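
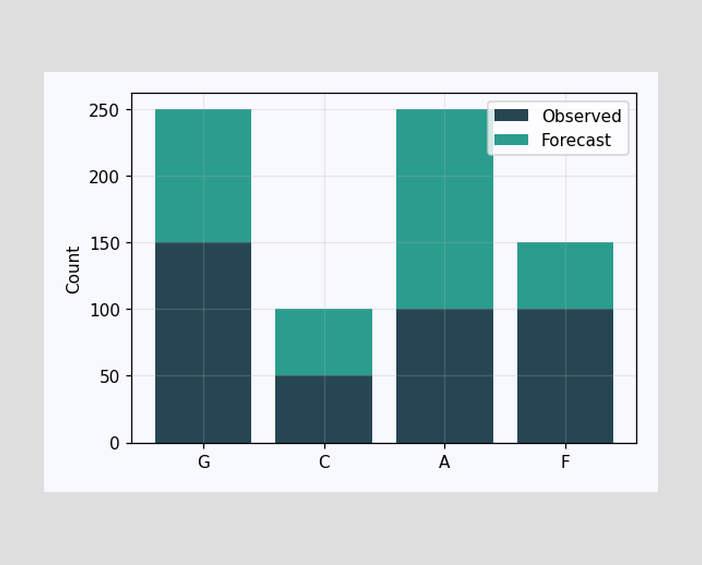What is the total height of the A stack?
250

The A stack's top reaches 250 on the y-axis.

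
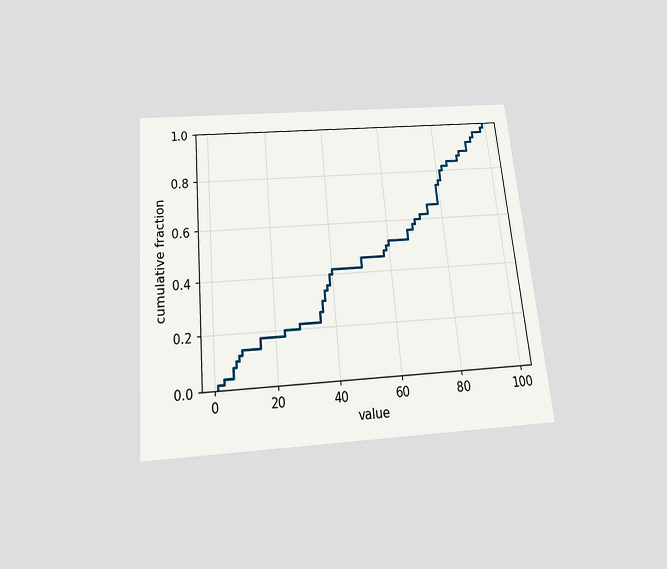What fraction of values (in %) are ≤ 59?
50%

The chart is tilted about 5° counter-clockwise and viewed slightly from below. At x=59 the ECDF step is at 50%.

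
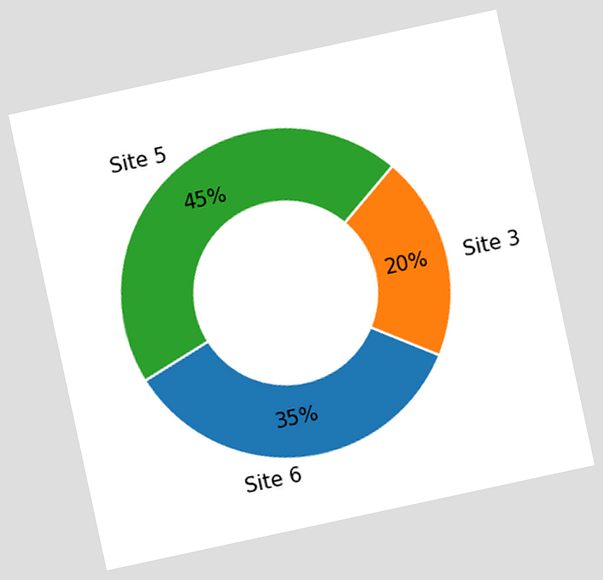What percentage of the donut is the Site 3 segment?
The chart is tilted about 12° counter-clockwise. The Site 3 segment takes up 20% of the ring.

20%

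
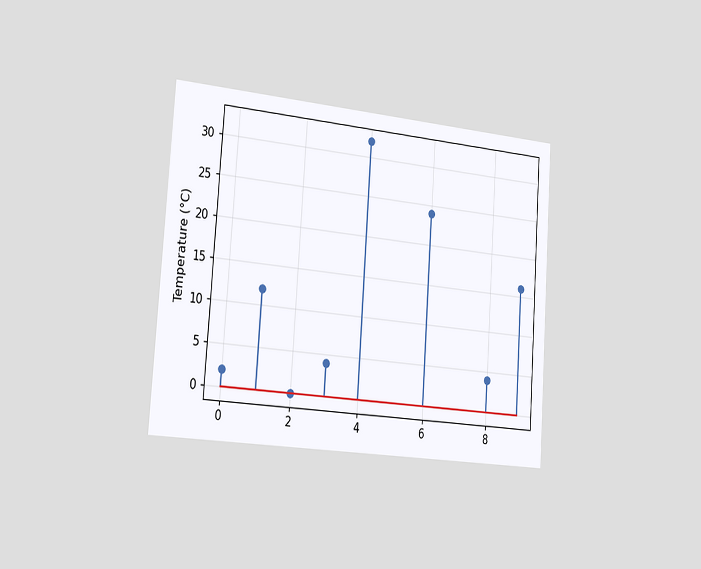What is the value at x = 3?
The chart is tilted about 4° clockwise and viewed slightly from the left. The stem at x=3 reaches 4°C.

4°C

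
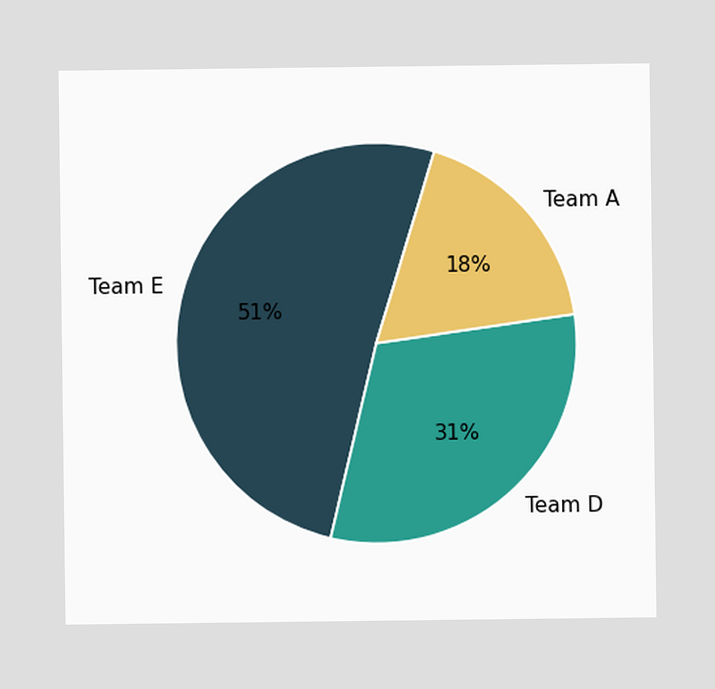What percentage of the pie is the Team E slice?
51%

The Team E slice takes up 51% of the pie.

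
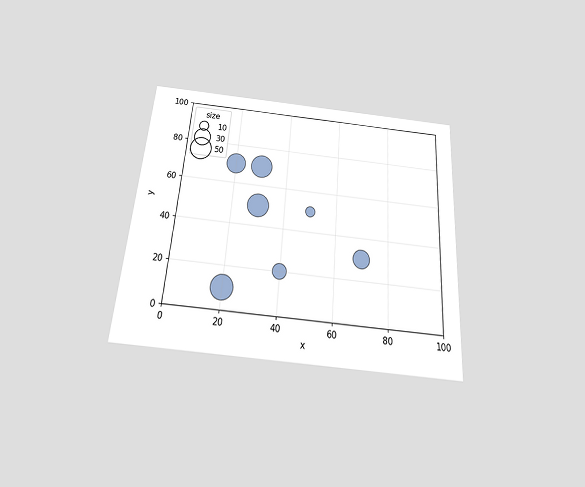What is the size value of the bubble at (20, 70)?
The chart is tilted about 4° clockwise and viewed slightly from below. Matching the bubble at (20, 70) against the size legend gives 40.

40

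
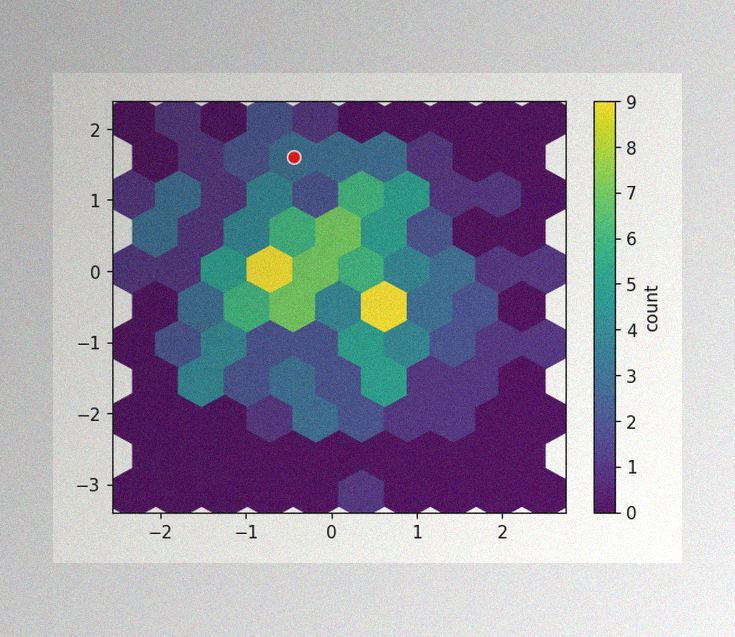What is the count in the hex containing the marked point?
The image has some photo noise and uneven lighting. The marked hex reads 3 on the colorbar.

3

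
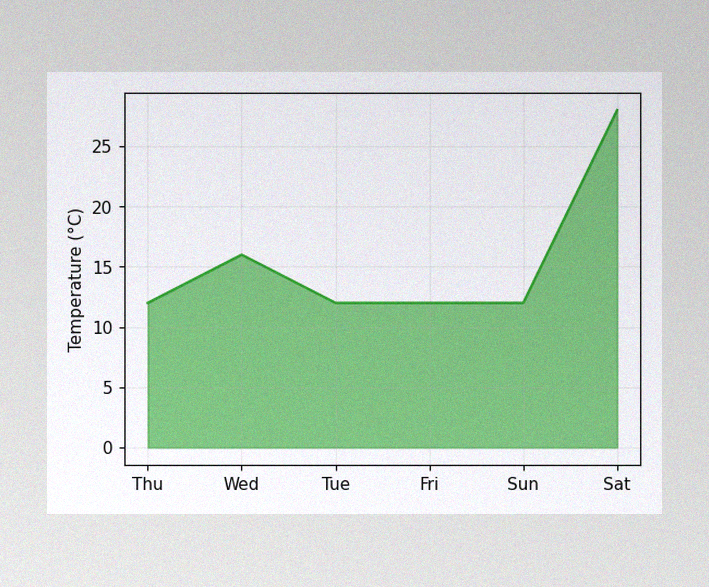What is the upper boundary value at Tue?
The image has some photo noise and uneven lighting. At Tue the upper boundary is at 12°C.

12°C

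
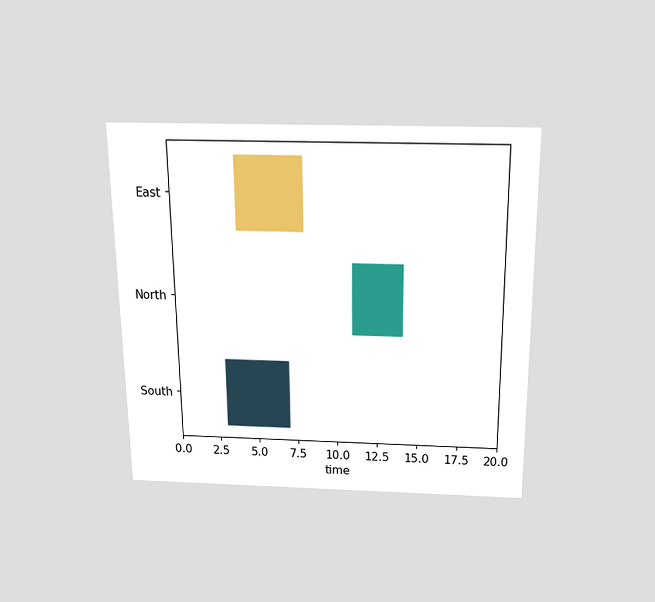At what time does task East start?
The chart is viewed slightly from above. The East bar begins at t=4.

4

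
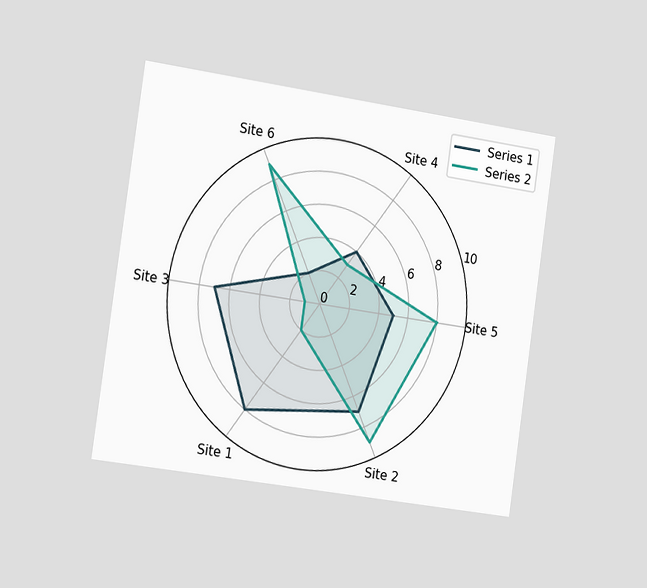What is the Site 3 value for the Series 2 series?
1

The chart is tilted about 8° clockwise and viewed slightly from the left. On the Site 3 axis, Series 2 reaches 1.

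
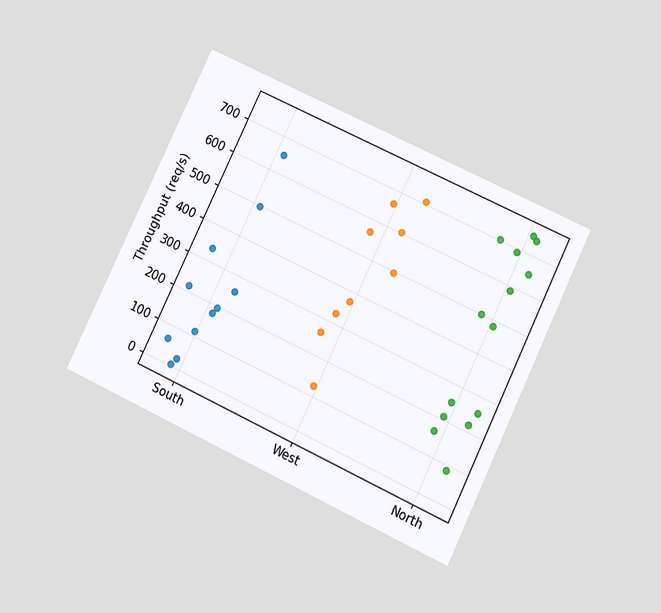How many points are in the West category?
9

The chart is tilted about 25° clockwise and viewed slightly from below. Counting the markers in the West column gives 9.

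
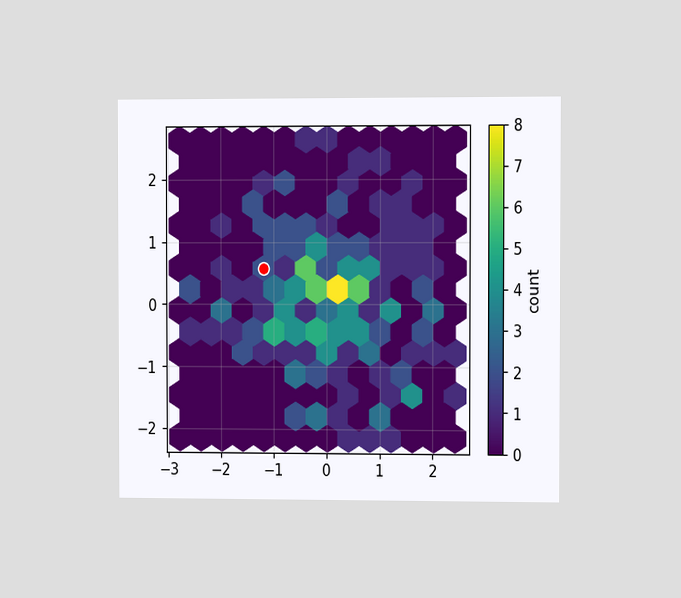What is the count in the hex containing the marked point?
2

The chart is viewed slightly from the right. The marked hex reads 2 on the colorbar.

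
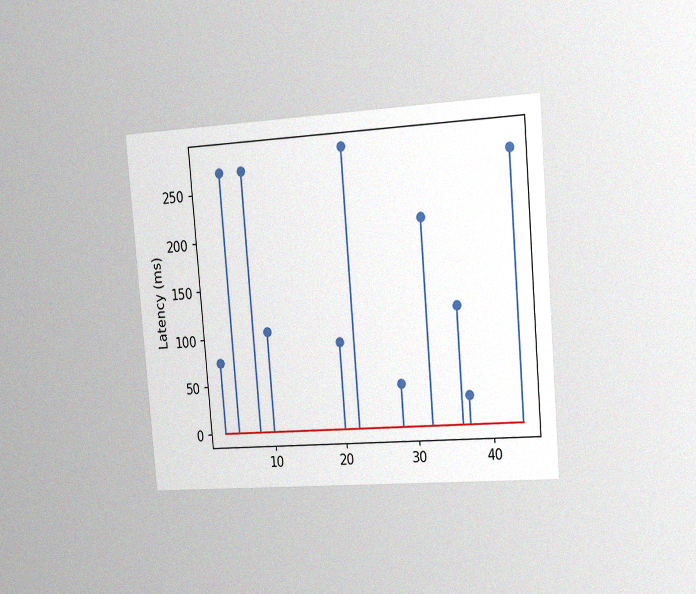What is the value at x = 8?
The chart is tilted about 5° counter-clockwise and viewed slightly from the right, with some photo noise. The stem at x=8 reaches 270ms.

270ms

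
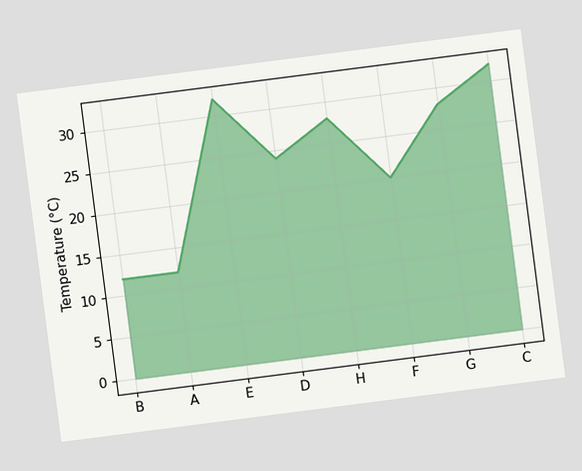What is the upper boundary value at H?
28°C

The chart is tilted about 7° counter-clockwise. At H the upper boundary is at 28°C.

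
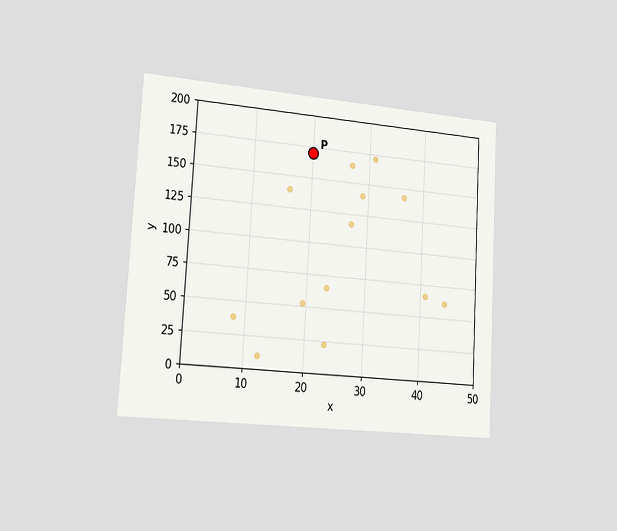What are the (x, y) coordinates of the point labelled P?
The chart is tilted about 3° clockwise and viewed slightly from the left. Following the gridlines from P to each axis, P sits at (20, 170).

(20, 170)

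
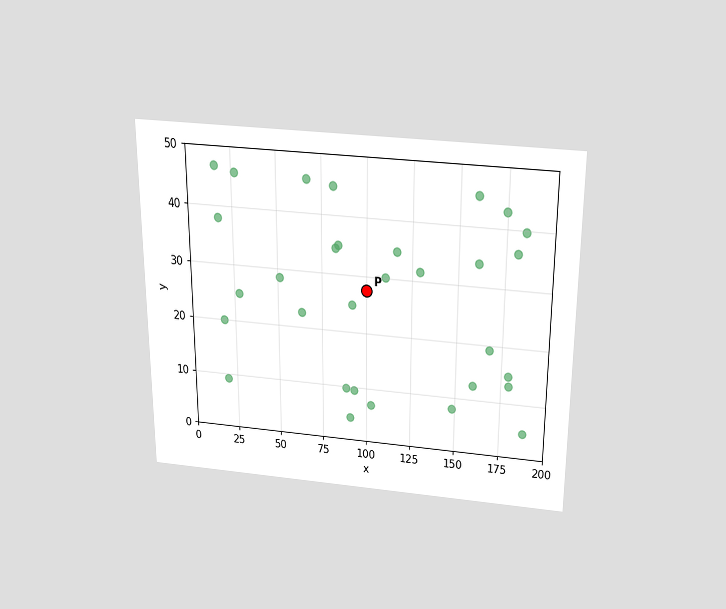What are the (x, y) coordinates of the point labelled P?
The chart is viewed slightly from above. Following the gridlines from P to each axis, P sits at (100, 27.5).

(100, 27.5)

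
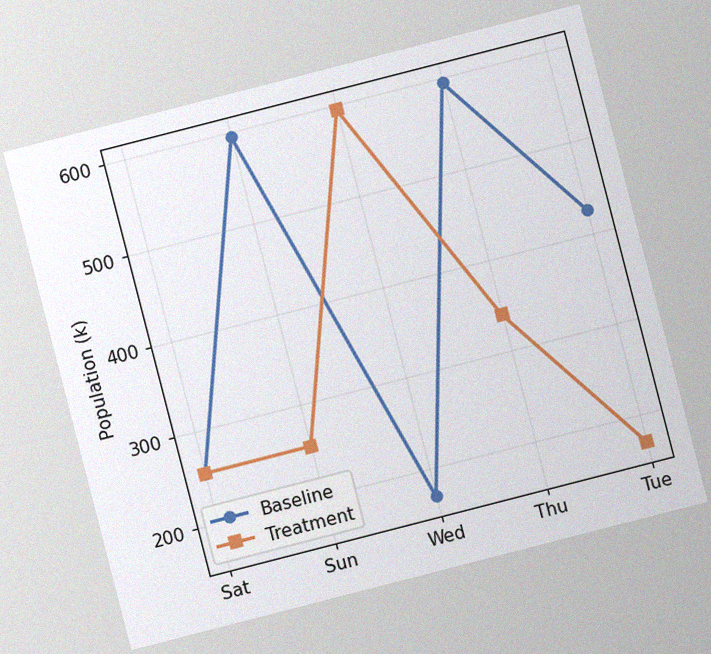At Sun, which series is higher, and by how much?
The chart is tilted about 14° counter-clockwise, with some photo noise. At Sun, Baseline sits above the other line by 340k.

Baseline, by 340k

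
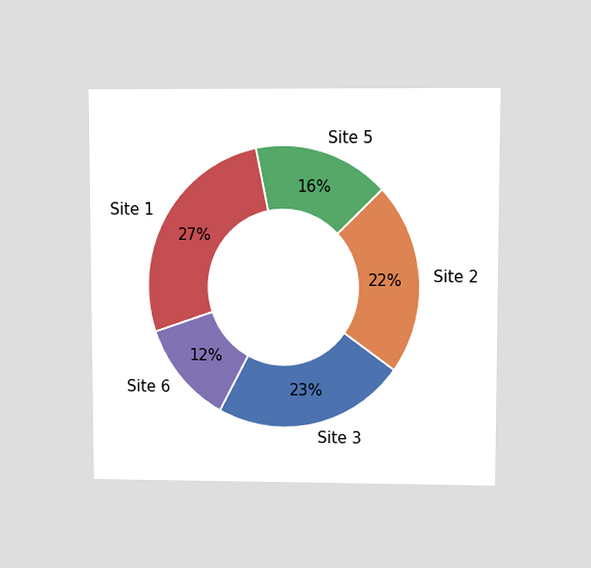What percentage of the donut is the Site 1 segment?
27%

The chart is viewed at a slight angle. The Site 1 segment takes up 27% of the ring.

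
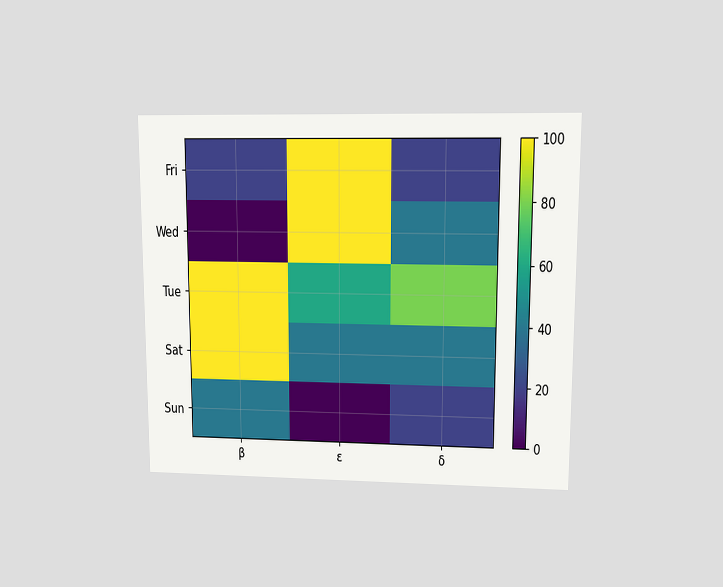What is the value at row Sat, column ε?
The chart is viewed at a slight angle. Matching cell (Sat, ε) against the colorbar gives 40.

40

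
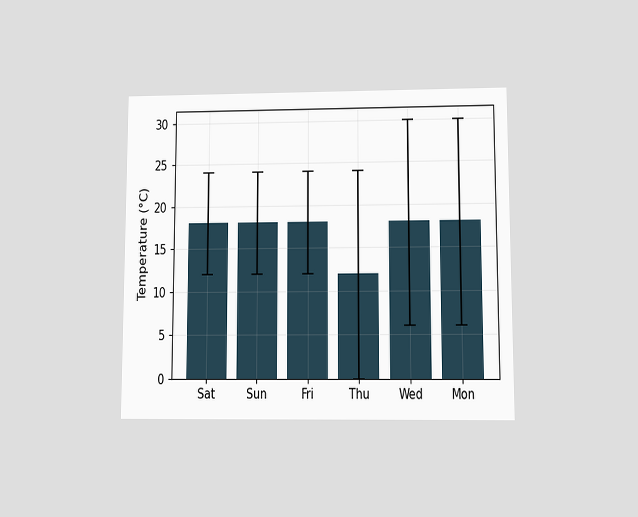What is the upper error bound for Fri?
The chart is viewed at a slight angle. The Fri bar's upper whisker reaches 24°C.

24°C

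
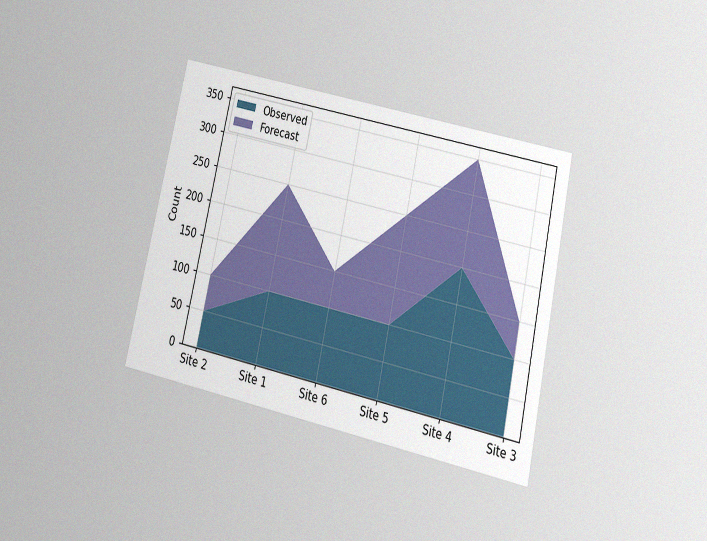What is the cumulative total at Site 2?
100

The chart is tilted about 12° clockwise and viewed slightly from below, with some photo noise. The stacked total at Site 2 reaches 100.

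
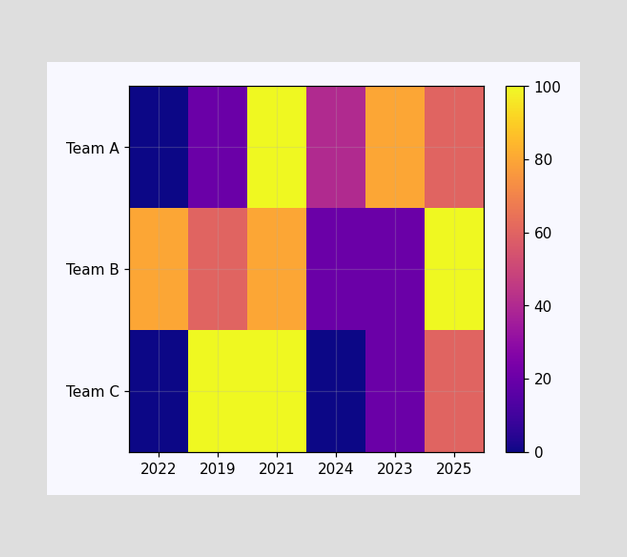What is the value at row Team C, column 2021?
100

Matching cell (Team C, 2021) against the colorbar gives 100.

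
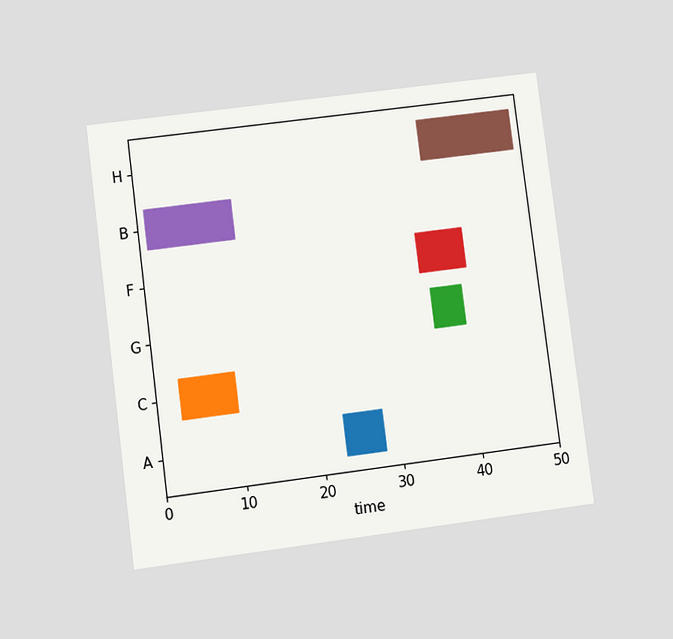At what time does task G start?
The chart is tilted about 7° counter-clockwise and viewed at a slight angle. The G bar begins at t=36.

36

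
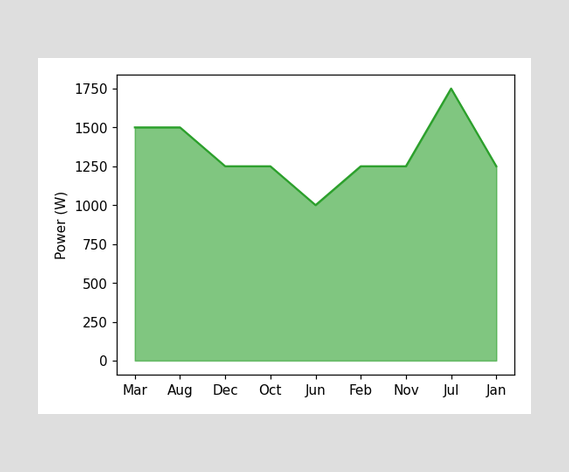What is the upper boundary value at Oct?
At Oct the upper boundary is at 1250W.

1250W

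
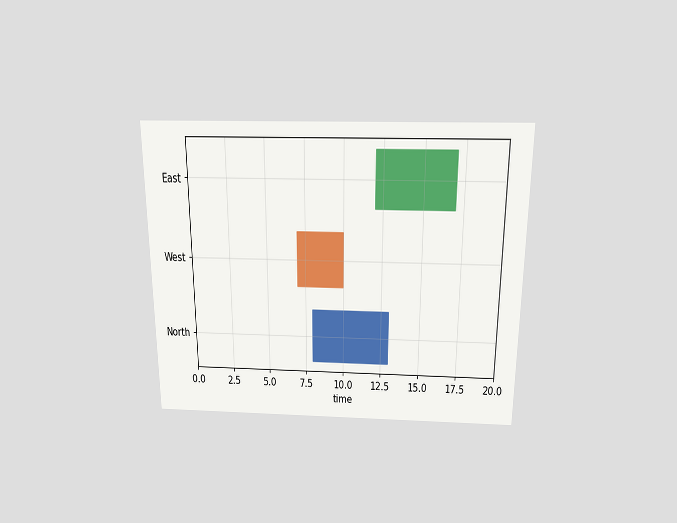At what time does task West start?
The chart is viewed slightly from above. The West bar begins at t=7.

7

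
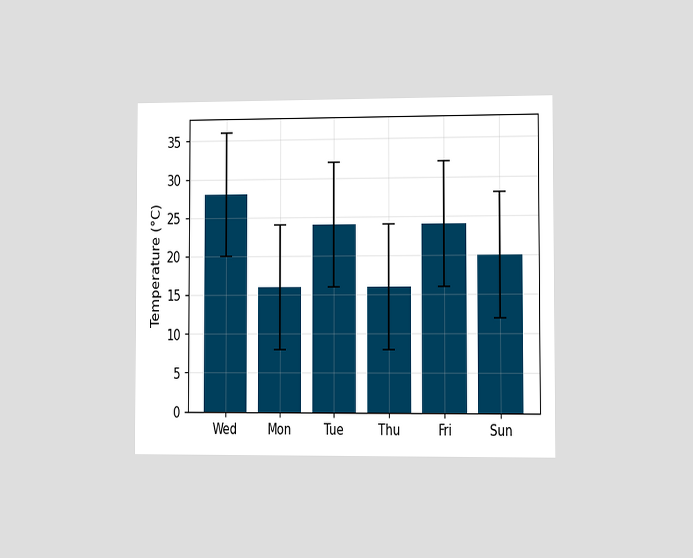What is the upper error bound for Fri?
32°C

The chart is viewed slightly from the right. The Fri bar's upper whisker reaches 32°C.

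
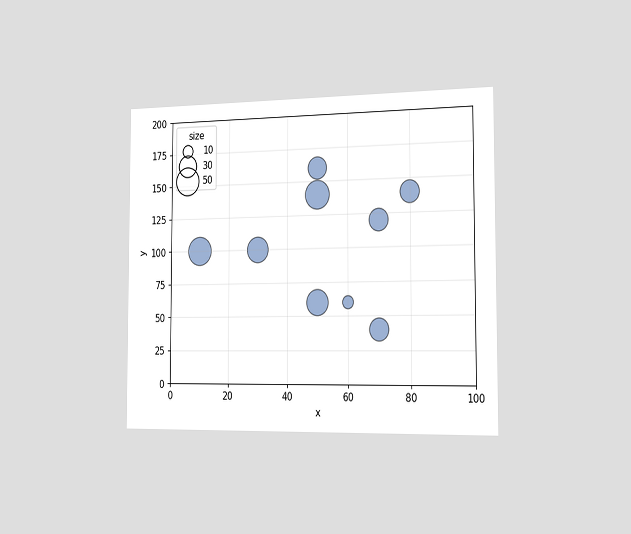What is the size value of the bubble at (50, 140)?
50

The chart is viewed slightly from the right. Matching the bubble at (50, 140) against the size legend gives 50.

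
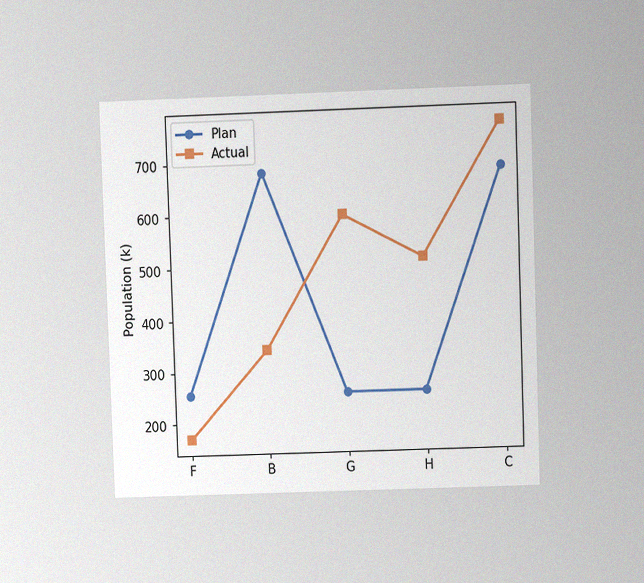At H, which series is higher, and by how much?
Actual, by 255k

The chart is tilted about 2° counter-clockwise and viewed at a slight angle, with some photo noise. At H, Actual sits above the other line by 255k.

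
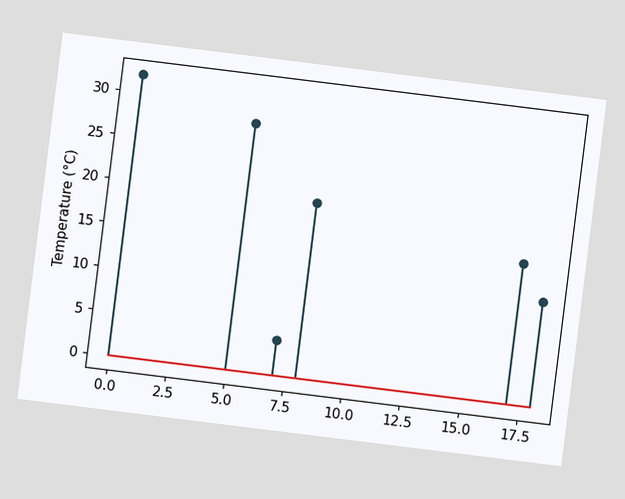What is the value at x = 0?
The chart is tilted about 7° clockwise. The stem at x=0 reaches 32°C.

32°C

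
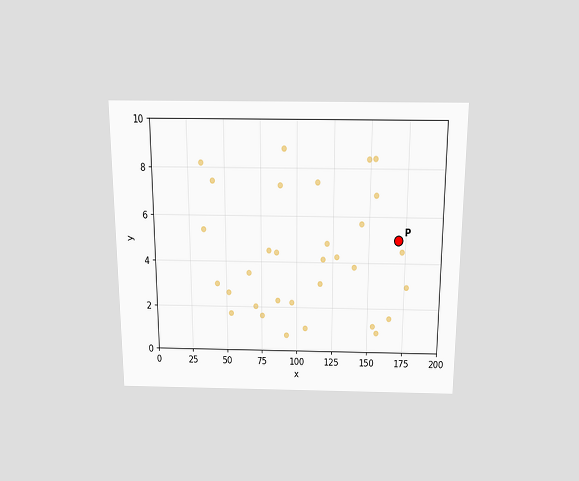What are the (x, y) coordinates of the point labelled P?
The chart is viewed slightly from above. Following the gridlines from P to each axis, P sits at (170, 5).

(170, 5)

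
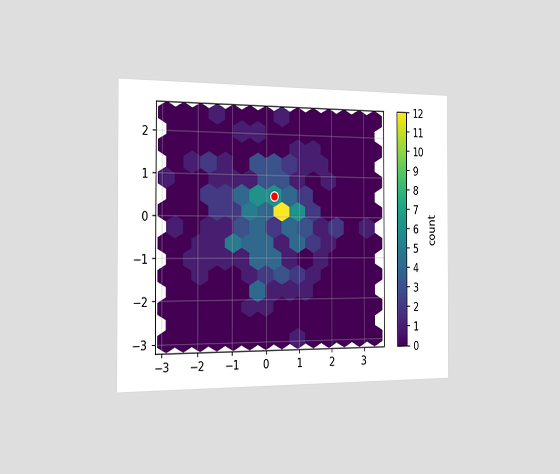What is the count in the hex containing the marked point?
The chart is viewed slightly from the left. The marked hex reads 6 on the colorbar.

6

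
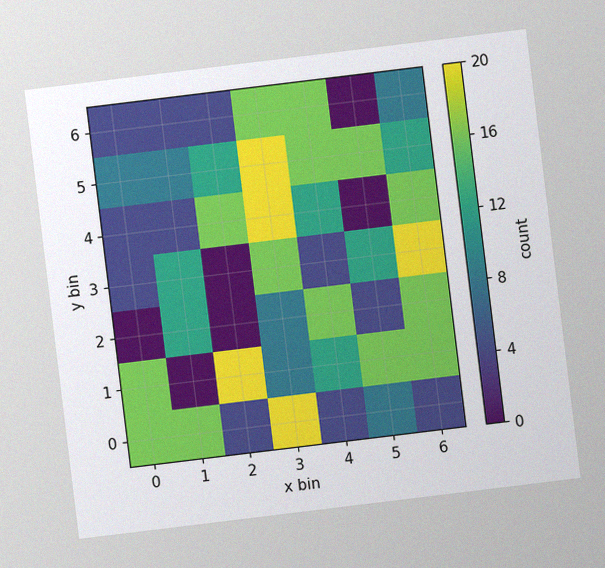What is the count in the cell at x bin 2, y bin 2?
0

The chart is tilted about 7° counter-clockwise, with some photo noise. Matching the cell (2, 2) against the colorbar gives 0.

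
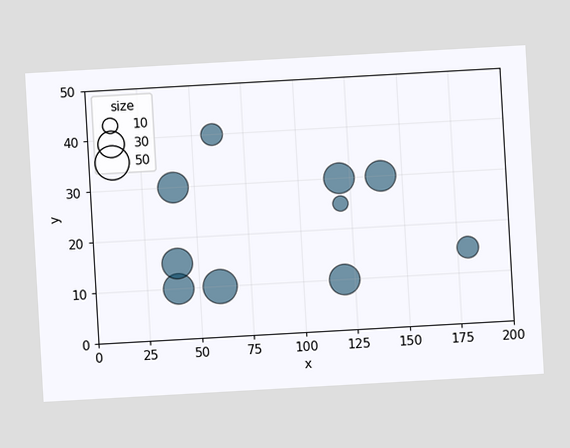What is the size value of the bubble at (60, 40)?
The chart is tilted about 3° counter-clockwise. Matching the bubble at (60, 40) against the size legend gives 20.

20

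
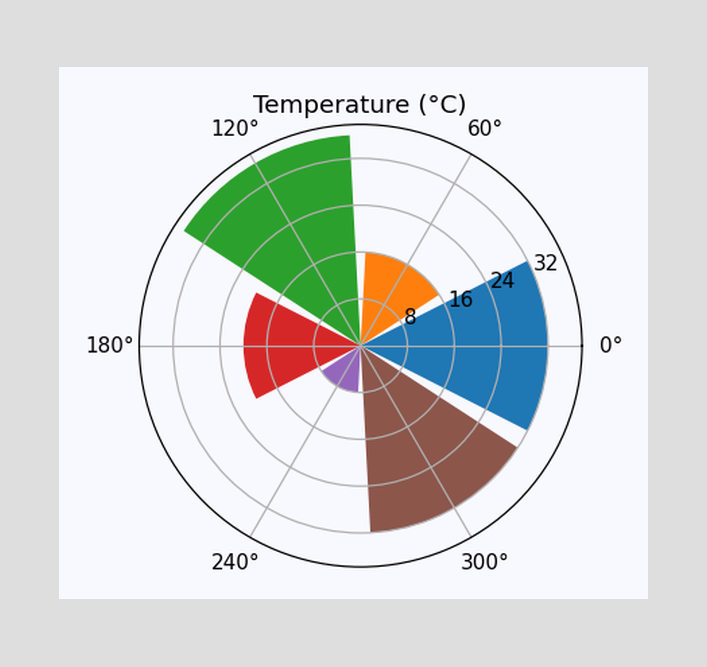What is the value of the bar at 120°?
36°C

The bar at 120° reaches 36°C on the radial axis.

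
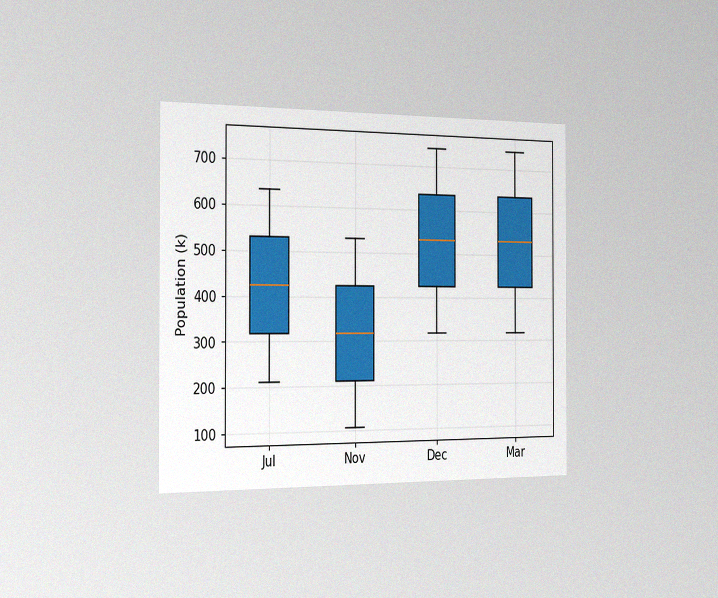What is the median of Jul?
The chart is viewed slightly from the left, with some photo noise. The median line in the Jul box sits at 424k.

424k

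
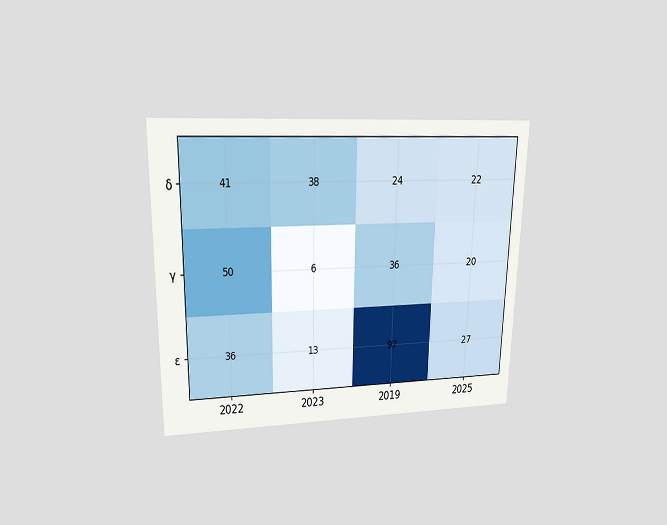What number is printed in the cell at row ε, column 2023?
The chart is viewed at a slight angle. The (ε, 2023) cell reads 13.

13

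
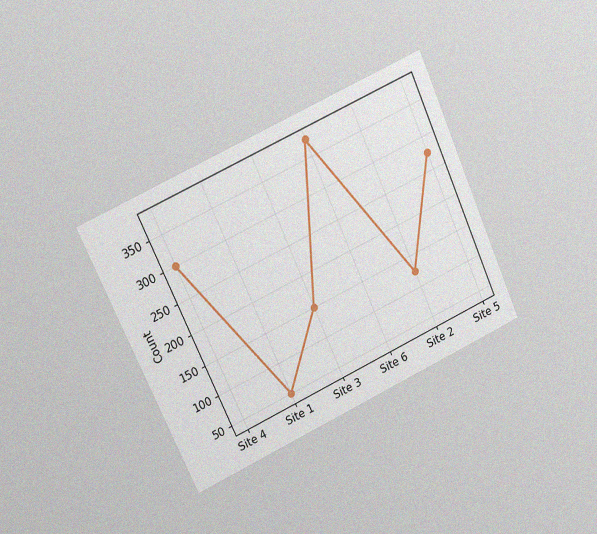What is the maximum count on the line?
The chart is tilted about 25° counter-clockwise and viewed at a slight angle, with some photo noise. The highest point is at Site 6, and reading across to the y-axis gives 375.

375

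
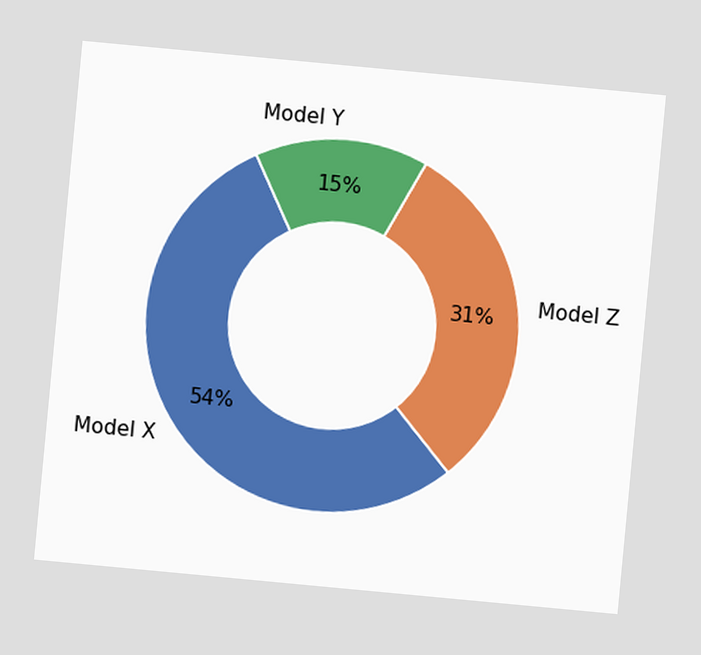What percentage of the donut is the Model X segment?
54%

The chart is tilted about 5° clockwise. The Model X segment takes up 54% of the ring.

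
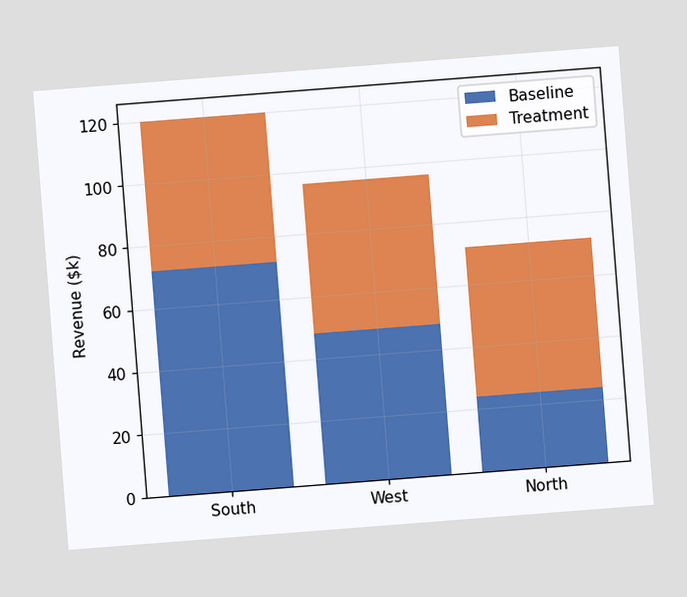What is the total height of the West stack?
$96k

The chart is tilted about 4° counter-clockwise. The West stack's top reaches $96k on the y-axis.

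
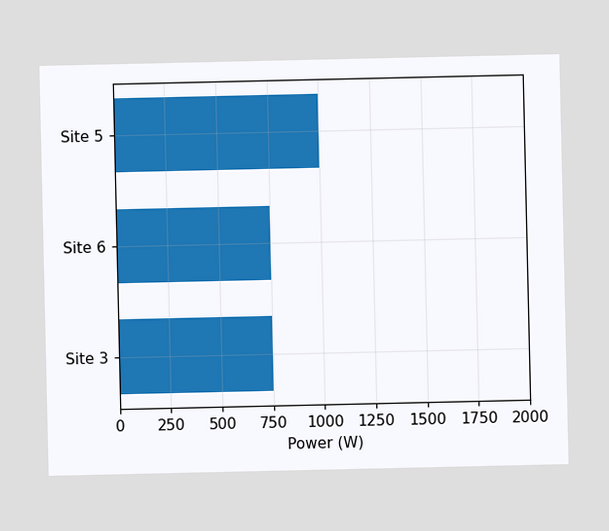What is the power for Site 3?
Reading along the chart's x-axis, the Site 3 bar reaches 750W.

750W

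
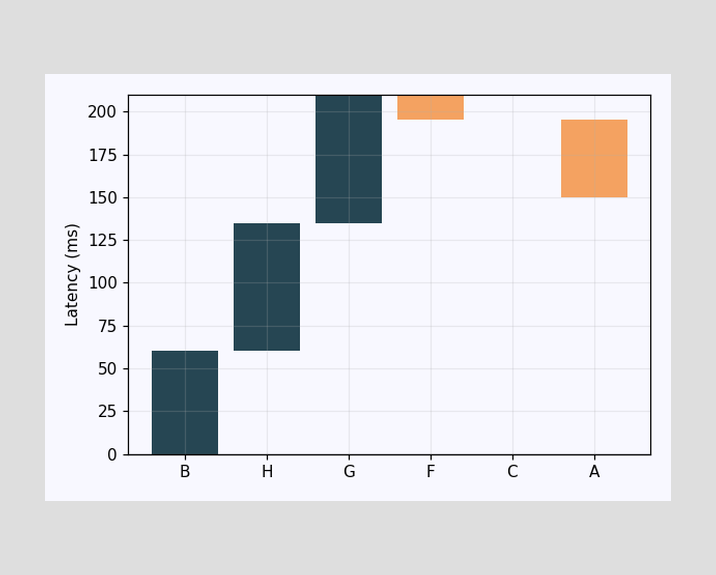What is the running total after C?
195ms

After C the running total reaches 195ms.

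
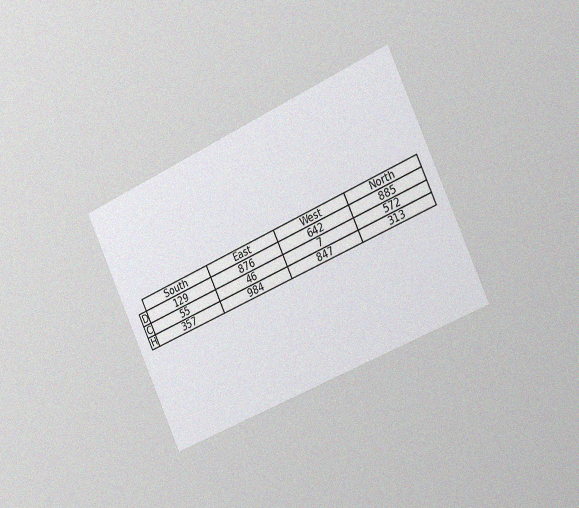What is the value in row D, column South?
The chart is tilted about 25° counter-clockwise and viewed slightly from the right, with some photo noise. The (D, South) cell reads 129.

129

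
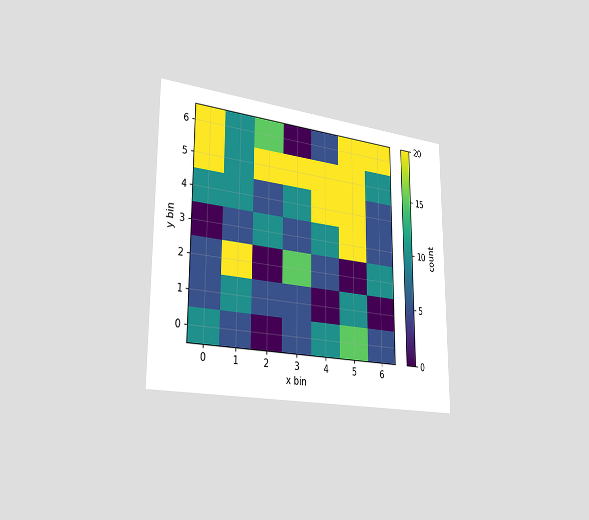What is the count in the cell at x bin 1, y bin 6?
10

The chart is viewed slightly from the left. Matching the cell (1, 6) against the colorbar gives 10.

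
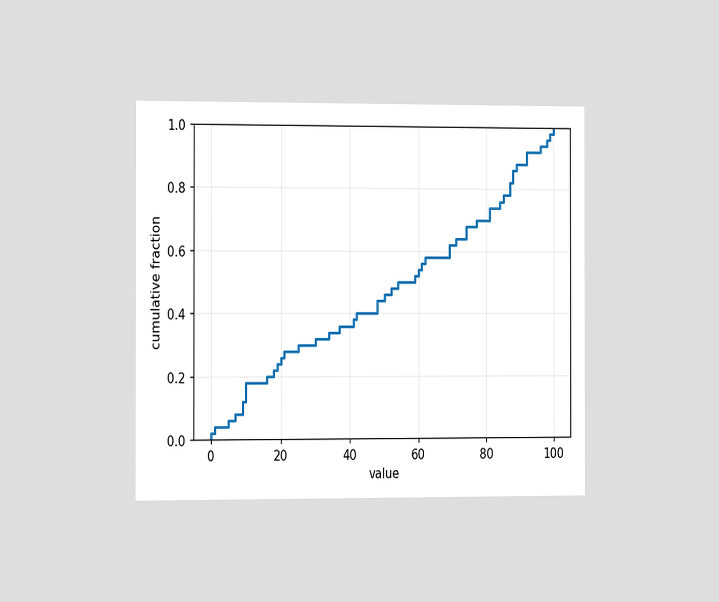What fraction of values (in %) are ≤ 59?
The chart is viewed slightly from the left. At x=59 the ECDF step is at 52%.

52%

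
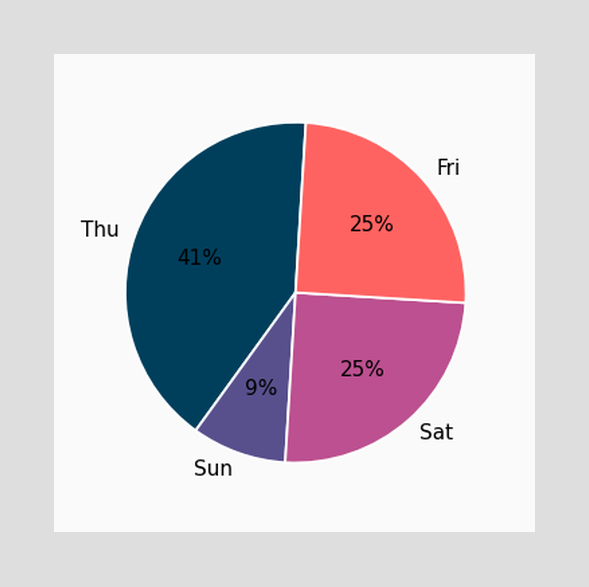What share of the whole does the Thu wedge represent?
The Thu slice takes up 41% of the pie.

41%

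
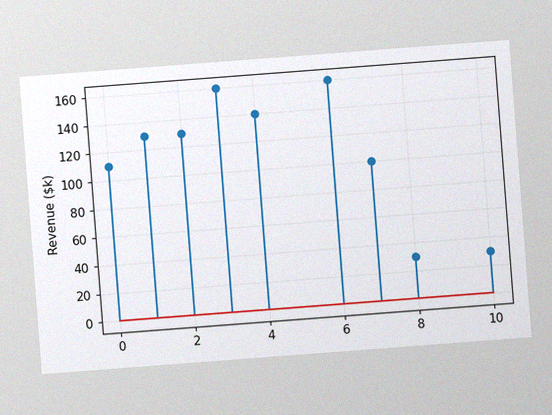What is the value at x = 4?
$140k

The chart is tilted about 4° counter-clockwise, with some photo noise. The stem at x=4 reaches $140k.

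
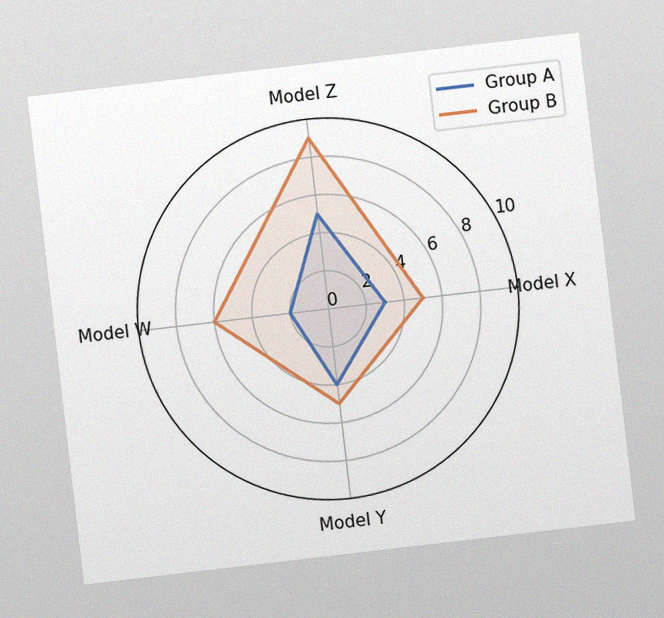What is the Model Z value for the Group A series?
The chart is tilted about 7° counter-clockwise, with some photo noise. On the Model Z axis, Group A reaches 5.

5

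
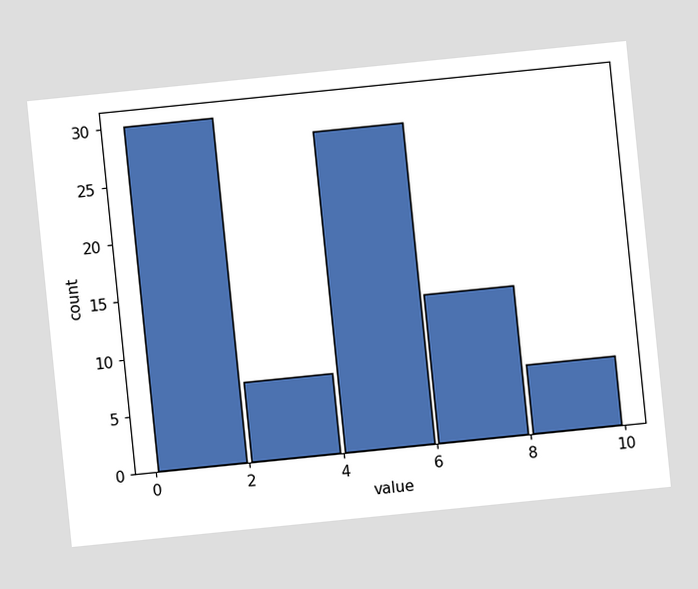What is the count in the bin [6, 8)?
13

The chart is tilted about 6° counter-clockwise. The [6, 8) bin has height 13.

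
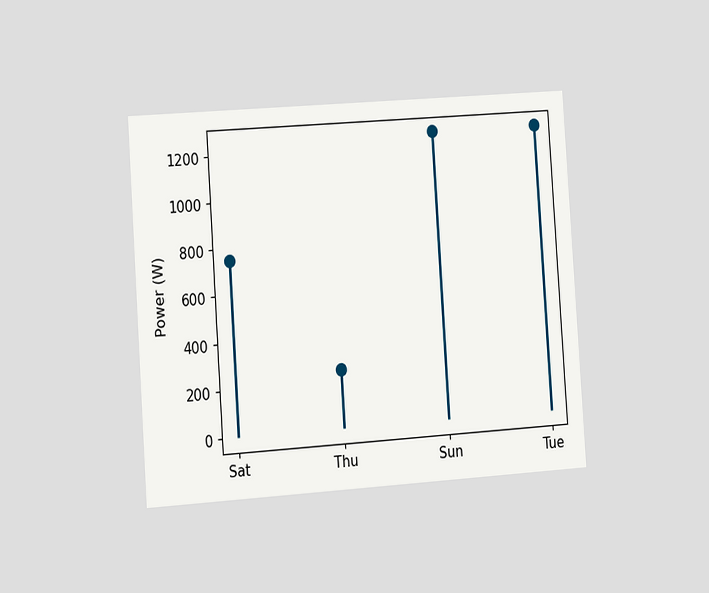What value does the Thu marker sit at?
The chart is tilted about 4° counter-clockwise and viewed slightly from the left. The Thu marker sits at 250W.

250W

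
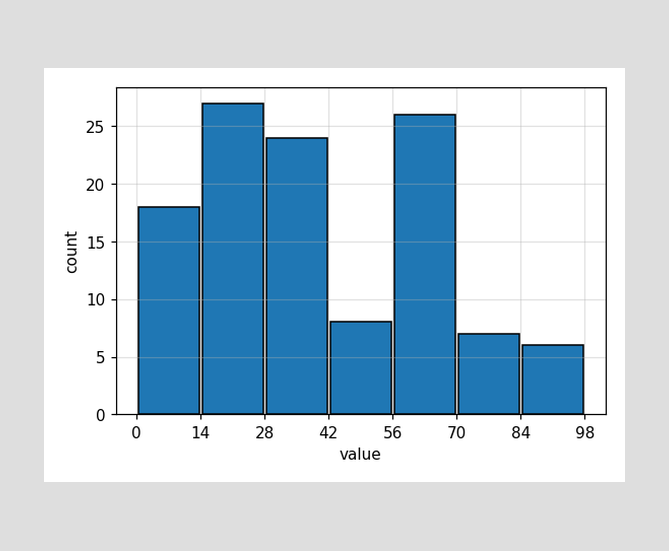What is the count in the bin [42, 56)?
The [42, 56) bin has height 8.

8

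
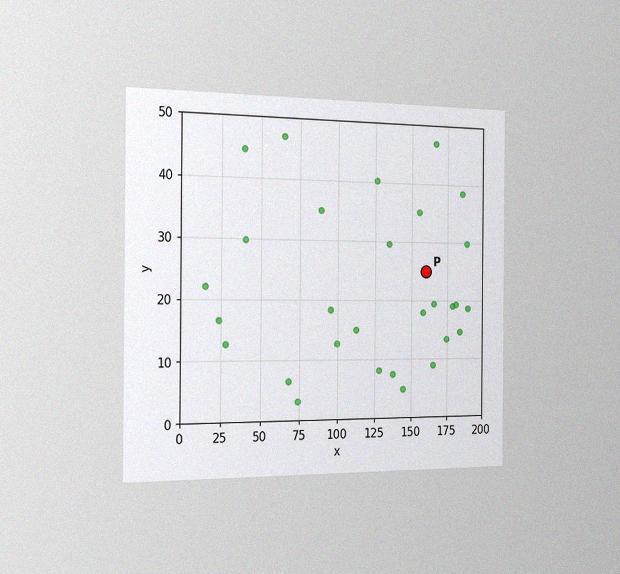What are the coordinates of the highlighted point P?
(160, 25)

The chart is viewed slightly from the left, with some photo noise. Following the gridlines from P to each axis, P sits at (160, 25).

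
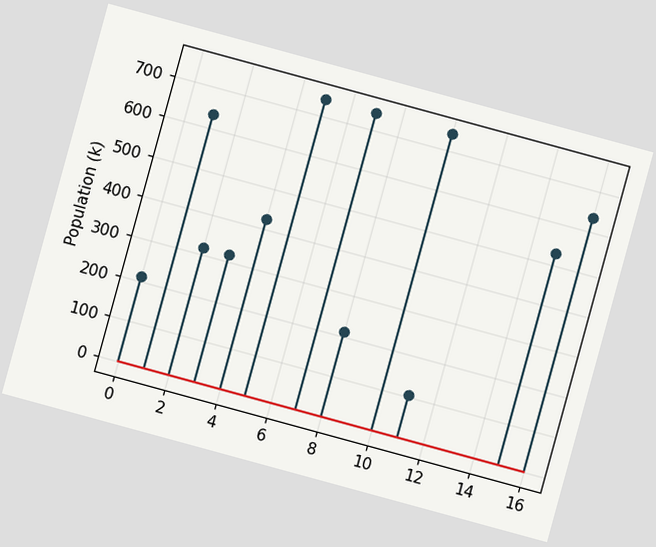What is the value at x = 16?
636k

The chart is tilted about 15° clockwise. The stem at x=16 reaches 636k.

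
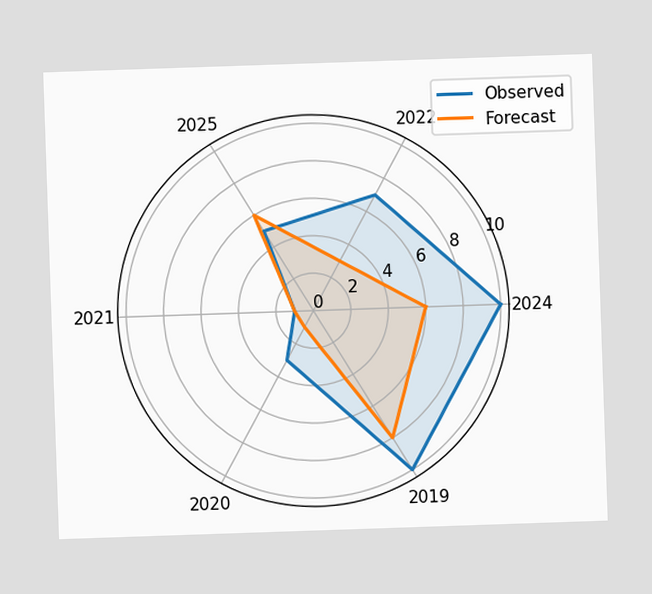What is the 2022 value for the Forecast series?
3

On the 2022 axis, Forecast reaches 3.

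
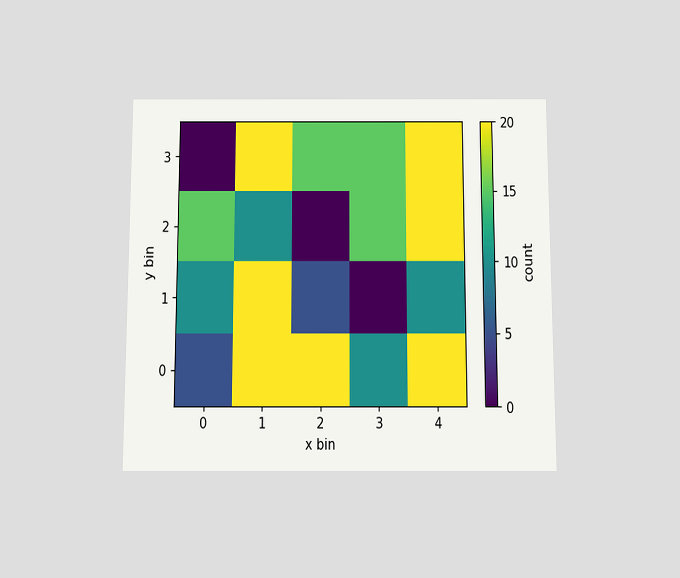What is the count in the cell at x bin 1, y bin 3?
20

The chart is viewed slightly from below. Matching the cell (1, 3) against the colorbar gives 20.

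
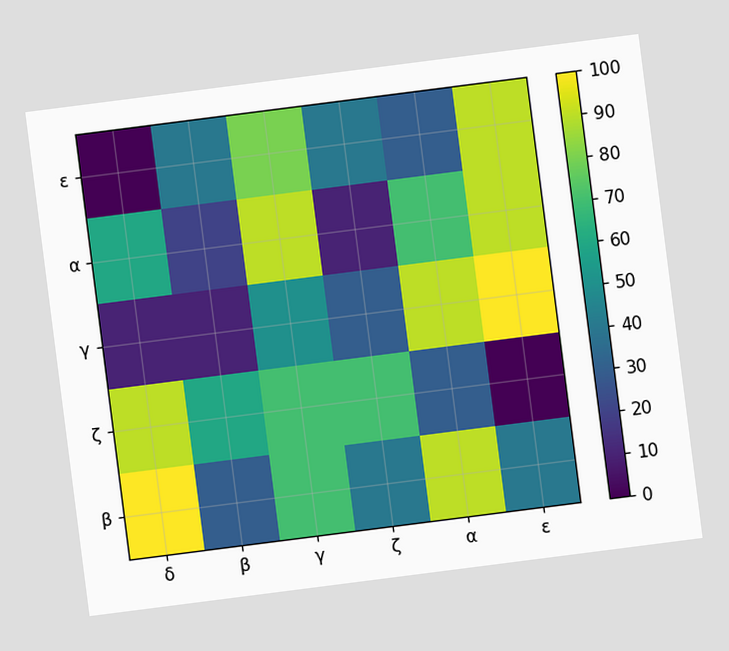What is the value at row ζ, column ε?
0

The chart is tilted about 7° counter-clockwise. Matching cell (ζ, ε) against the colorbar gives 0.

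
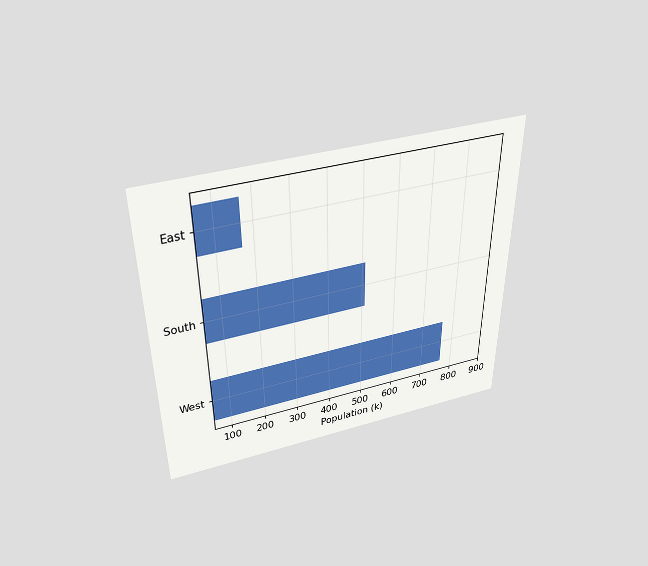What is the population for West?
The chart is viewed slightly from above. Reading along the chart's x-axis, the West bar reaches 765k.

765k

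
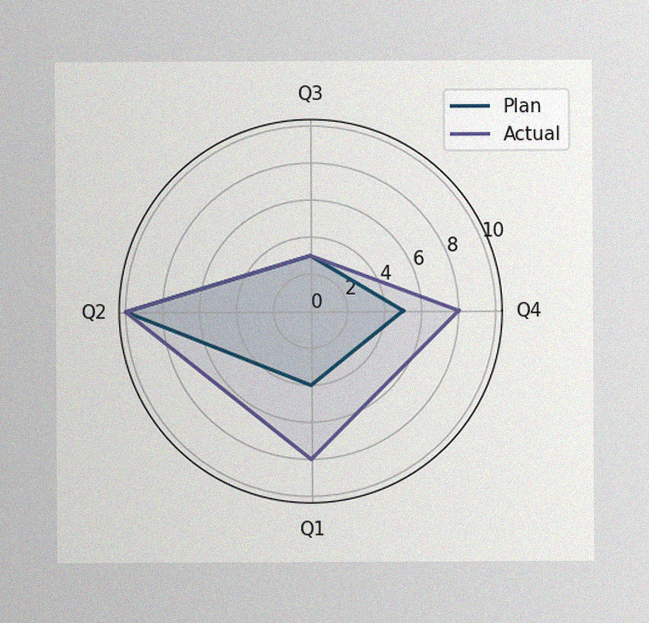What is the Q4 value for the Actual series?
The image has some photo noise and uneven lighting. On the Q4 axis, Actual reaches 8.

8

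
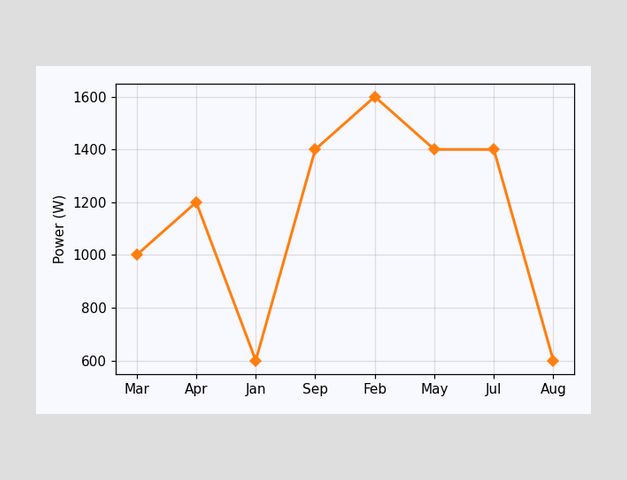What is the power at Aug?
At Aug, the line is at 600W.

600W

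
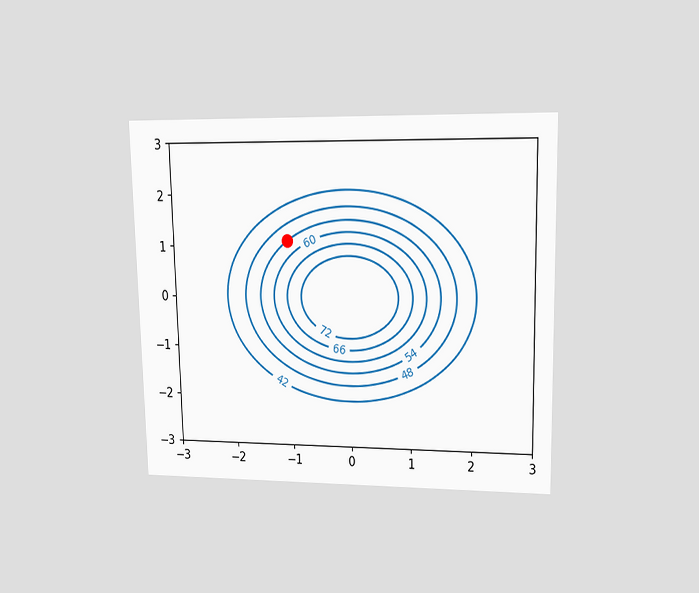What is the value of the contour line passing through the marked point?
54

The chart is viewed at a slight angle. The marked point sits on the contour labelled 54.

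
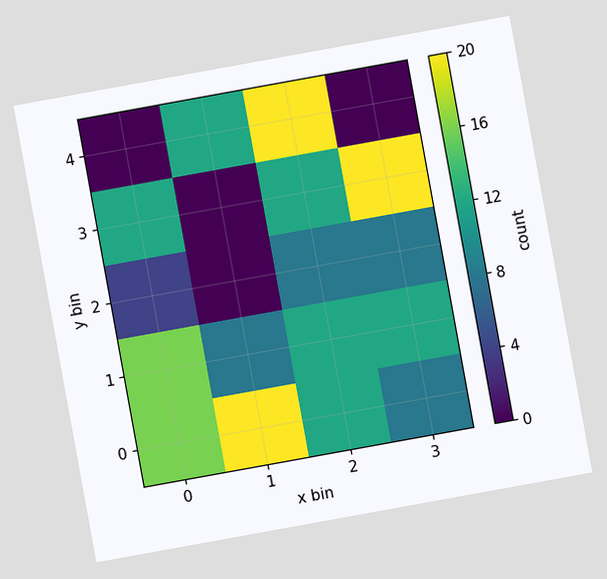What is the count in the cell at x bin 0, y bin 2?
The chart is tilted about 10° counter-clockwise. Matching the cell (0, 2) against the colorbar gives 4.

4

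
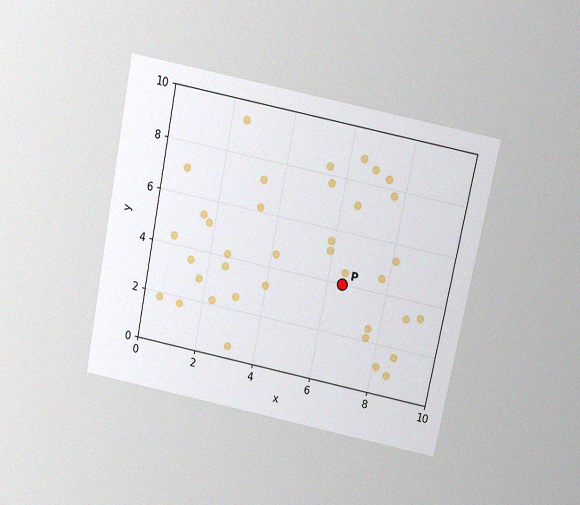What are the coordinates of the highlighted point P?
The chart is tilted about 11° clockwise and viewed slightly from above, with some photo noise. Following the gridlines from P to each axis, P sits at (6.5, 4).

(6.5, 4)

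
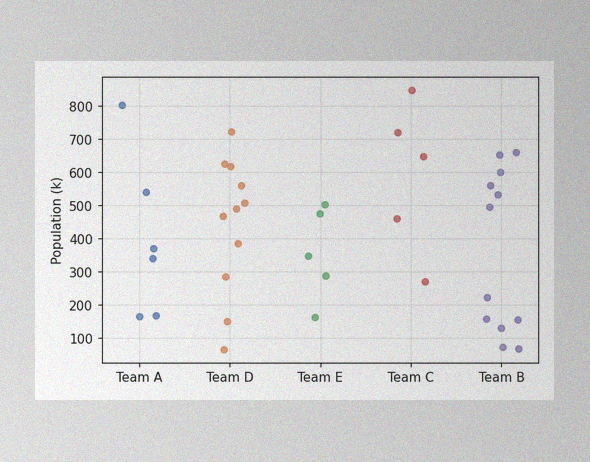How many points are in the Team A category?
6

The image has some photo noise and uneven lighting. Counting the markers in the Team A column gives 6.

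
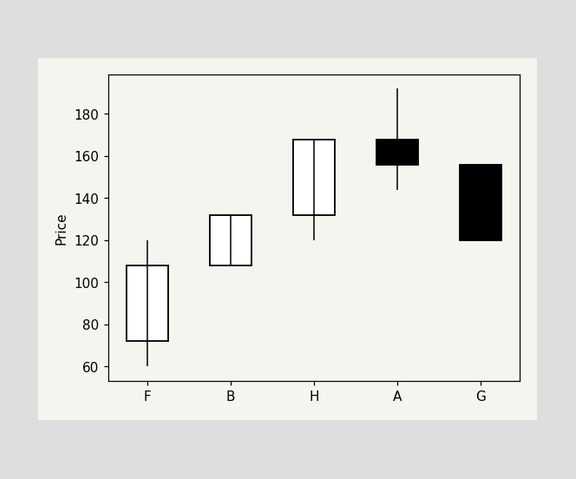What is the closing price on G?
120

The G candle closes at 120.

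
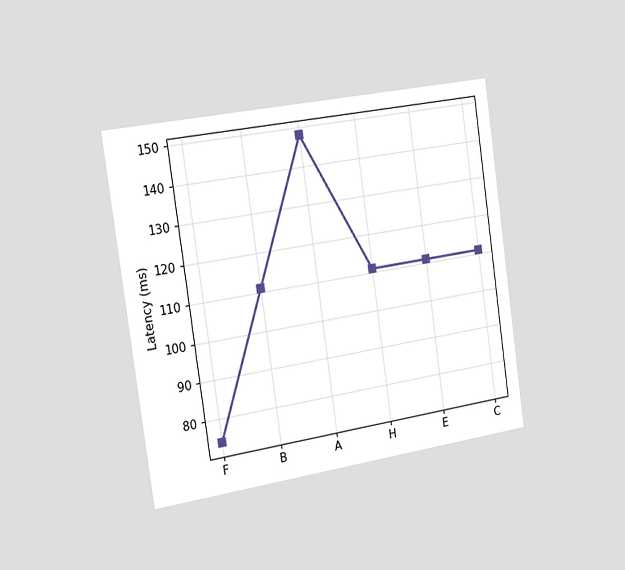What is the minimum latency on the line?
74ms

The chart is tilted about 8° counter-clockwise and viewed slightly from the left. The lowest point is at F, and reading across to the y-axis gives 74ms.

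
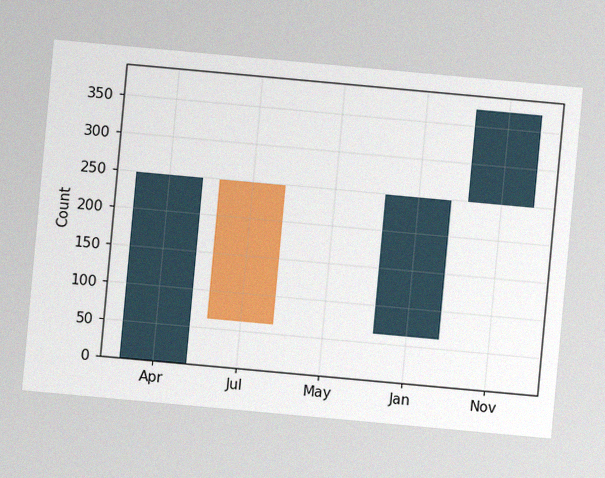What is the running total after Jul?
The chart is tilted about 5° clockwise, with some photo noise. After Jul the running total reaches 62.

62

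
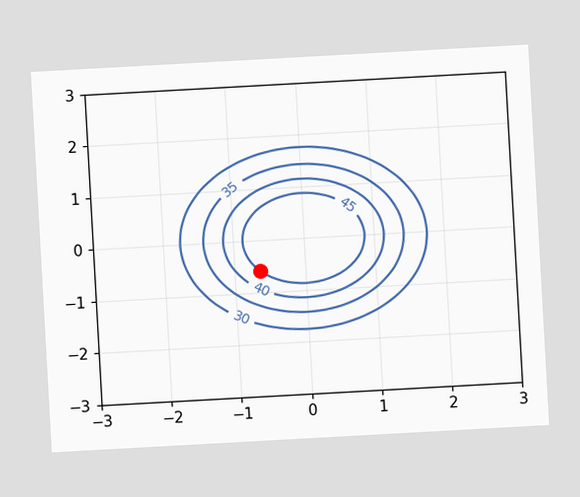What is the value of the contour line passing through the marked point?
The chart is tilted about 3° counter-clockwise. The marked point sits on the contour labelled 45.

45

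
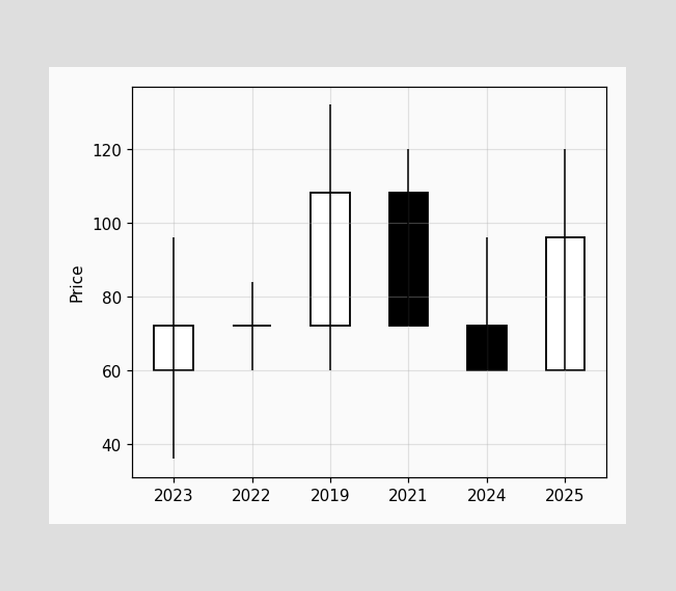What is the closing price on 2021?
The 2021 candle closes at 72.

72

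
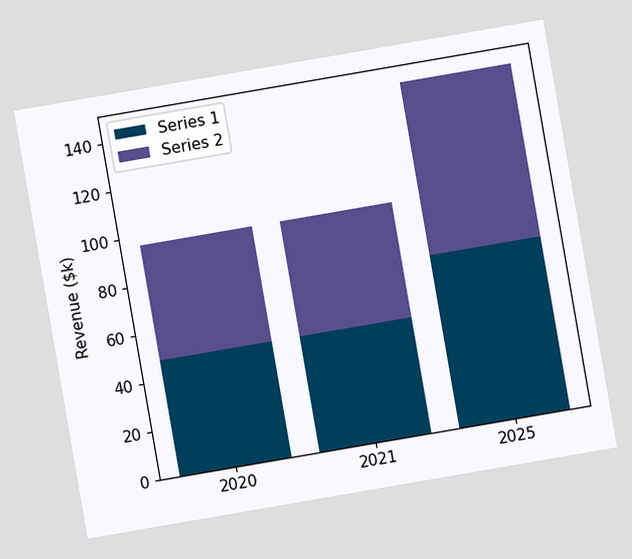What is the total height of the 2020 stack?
The chart is tilted about 10° counter-clockwise. The 2020 stack's top reaches $96k on the y-axis.

$96k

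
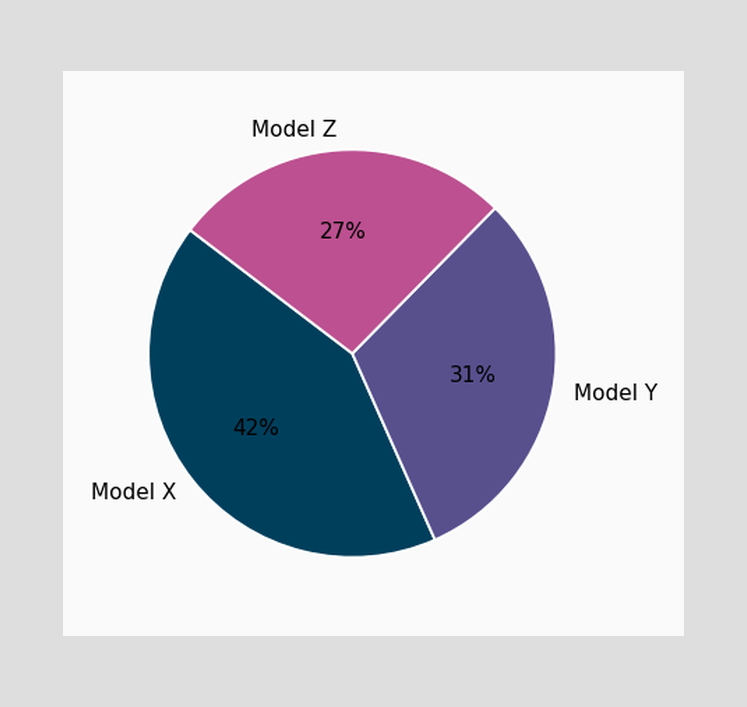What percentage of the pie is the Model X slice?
42%

The Model X slice takes up 42% of the pie.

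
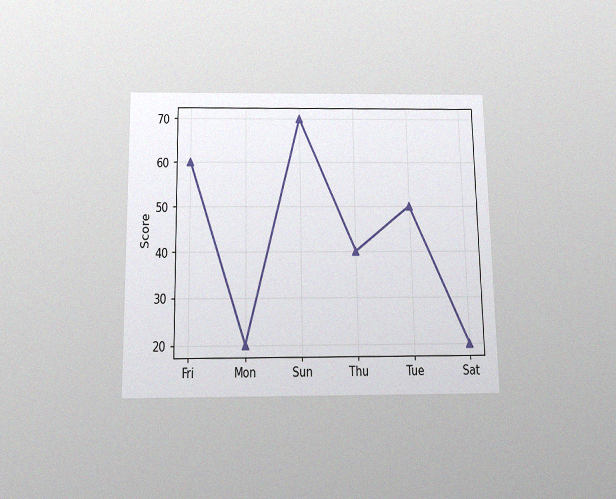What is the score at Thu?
The chart is viewed slightly from below, with some photo noise. At Thu, the line is at 40.

40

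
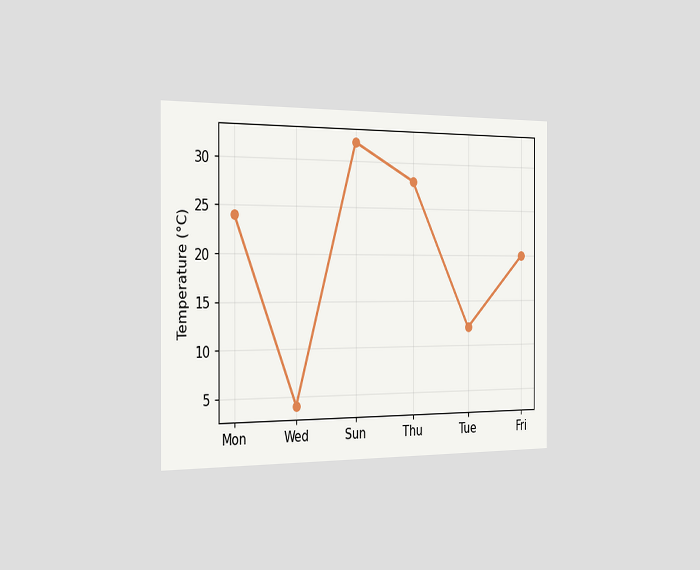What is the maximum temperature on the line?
32°C

The chart is viewed slightly from the left. The highest point is at Sun, and reading across to the y-axis gives 32°C.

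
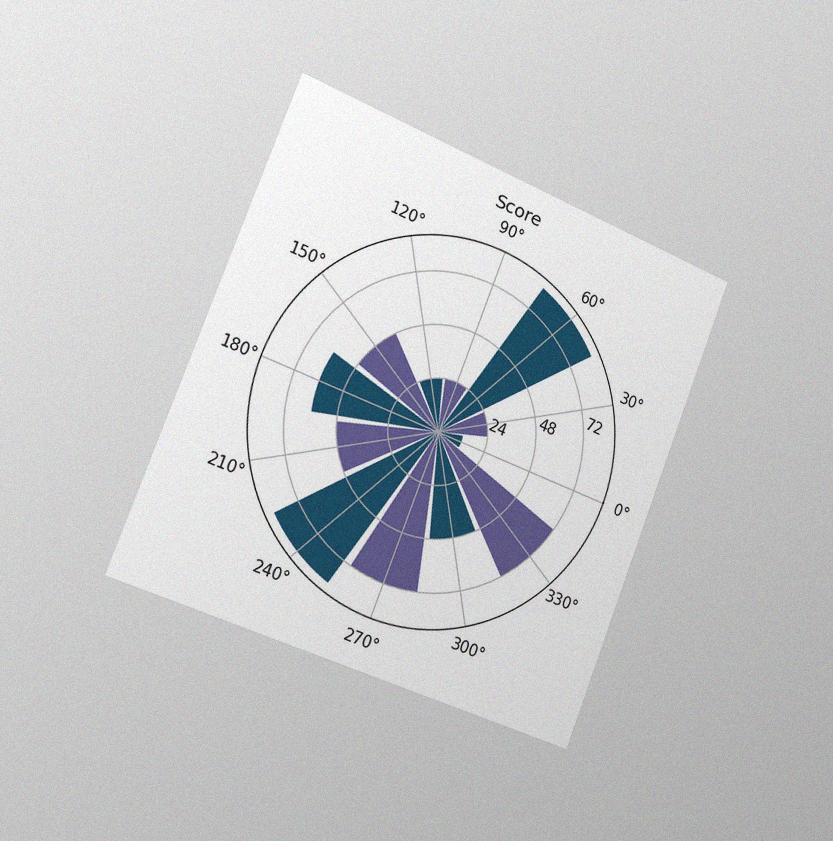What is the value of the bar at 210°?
48

The chart is tilted about 21° clockwise and viewed slightly from the left, with some photo noise. The bar at 210° reaches 48 on the radial axis.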